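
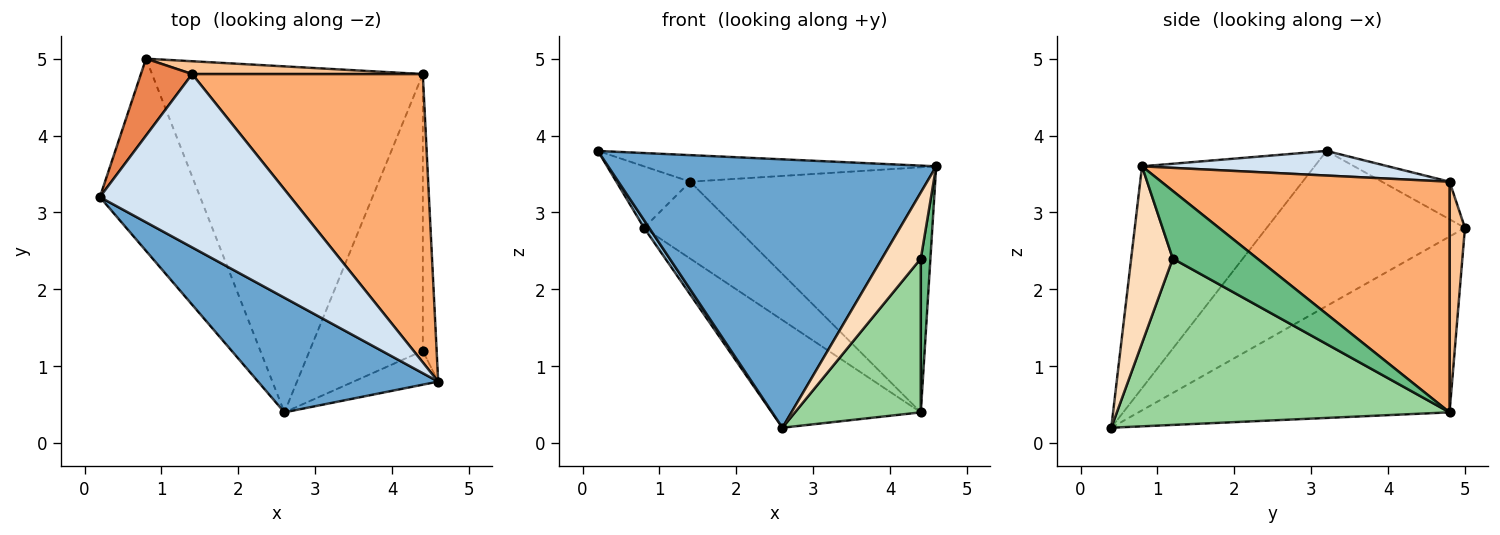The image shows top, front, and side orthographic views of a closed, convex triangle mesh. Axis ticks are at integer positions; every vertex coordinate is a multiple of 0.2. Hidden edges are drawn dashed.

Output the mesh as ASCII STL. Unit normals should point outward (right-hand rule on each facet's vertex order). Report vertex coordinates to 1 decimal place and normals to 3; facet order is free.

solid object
 facet normal -0.435 -0.828 0.354
  outer loop
   vertex 2.6 0.4 0.2
   vertex 4.6 0.8 3.6
   vertex 0.2 3.2 3.8
  endloop
 endfacet
 facet normal -0.840 -0.022 -0.543
  outer loop
   vertex 2.6 0.4 0.2
   vertex 0.2 3.2 3.8
   vertex 0.8 5.0 2.8
  endloop
 endfacet
 facet normal -0.527 0.252 -0.812
  outer loop
   vertex 4.4 4.8 0.4
   vertex 2.6 0.4 0.2
   vertex 0.8 5.0 2.8
  endloop
 endfacet
 facet normal 0.127 0.150 0.981
  outer loop
   vertex 1.4 4.8 3.4
   vertex 0.2 3.2 3.8
   vertex 4.6 0.8 3.6
  endloop
 endfacet
 facet normal -0.497 0.542 0.678
  outer loop
   vertex 1.4 4.8 3.4
   vertex 0.8 5.0 2.8
   vertex 0.2 3.2 3.8
  endloop
 endfacet
 facet normal 0.606 0.515 0.606
  outer loop
   vertex 1.4 4.8 3.4
   vertex 4.6 0.8 3.6
   vertex 4.4 4.8 0.4
  endloop
 endfacet
 facet normal 0.162 0.973 0.162
  outer loop
   vertex 1.4 4.8 3.4
   vertex 4.4 4.8 0.4
   vertex 0.8 5.0 2.8
  endloop
 endfacet
 facet normal 0.690 -0.645 -0.330
  outer loop
   vertex 4.4 1.2 2.4
   vertex 4.6 0.8 3.6
   vertex 2.6 0.4 0.2
  endloop
 endfacet
 facet normal 0.974 -0.111 -0.199
  outer loop
   vertex 4.4 1.2 2.4
   vertex 4.4 4.8 0.4
   vertex 4.6 0.8 3.6
  endloop
 endfacet
 facet normal 0.789 -0.298 -0.537
  outer loop
   vertex 4.4 1.2 2.4
   vertex 2.6 0.4 0.2
   vertex 4.4 4.8 0.4
  endloop
 endfacet
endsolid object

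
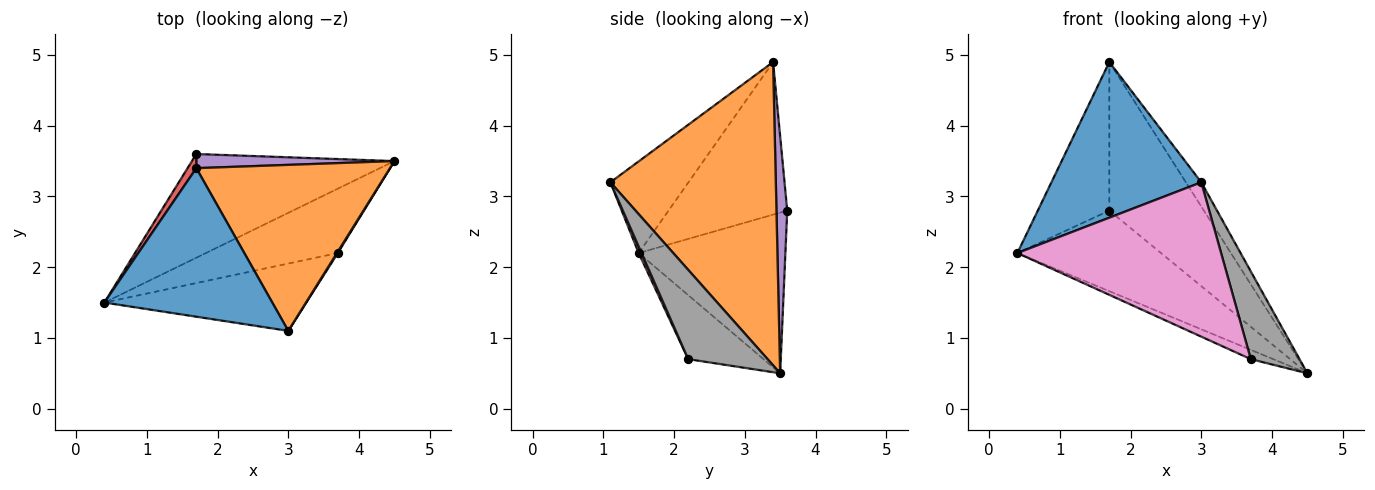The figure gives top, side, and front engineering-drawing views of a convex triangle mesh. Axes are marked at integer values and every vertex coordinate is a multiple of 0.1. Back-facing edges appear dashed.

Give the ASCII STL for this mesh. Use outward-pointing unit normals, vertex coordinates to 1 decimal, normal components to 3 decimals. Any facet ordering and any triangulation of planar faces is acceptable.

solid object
 facet normal -0.353 -0.677 0.646
  outer loop
   vertex 1.7 3.4 4.9
   vertex 0.4 1.5 2.2
   vertex 3.0 1.1 3.2
  endloop
 endfacet
 facet normal 0.840 0.078 0.536
  outer loop
   vertex 1.7 3.4 4.9
   vertex 3.0 1.1 3.2
   vertex 4.5 3.5 0.5
  endloop
 endfacet
 facet normal -0.531 0.520 -0.669
  outer loop
   vertex 1.7 3.6 2.8
   vertex 4.5 3.5 0.5
   vertex 0.4 1.5 2.2
  endloop
 endfacet
 facet normal -0.855 0.516 0.049
  outer loop
   vertex 1.7 3.6 2.8
   vertex 0.4 1.5 2.2
   vertex 1.7 3.4 4.9
  endloop
 endfacet
 facet normal 0.113 0.989 0.094
  outer loop
   vertex 1.7 3.6 2.8
   vertex 1.7 3.4 4.9
   vertex 4.5 3.5 0.5
  endloop
 endfacet
 facet normal -0.433 0.129 -0.892
  outer loop
   vertex 3.7 2.2 0.7
   vertex 0.4 1.5 2.2
   vertex 4.5 3.5 0.5
  endloop
 endfacet
 facet normal 0.013 -0.917 -0.400
  outer loop
   vertex 3.7 2.2 0.7
   vertex 3.0 1.1 3.2
   vertex 0.4 1.5 2.2
  endloop
 endfacet
 facet normal 0.852 -0.523 0.008
  outer loop
   vertex 3.7 2.2 0.7
   vertex 4.5 3.5 0.5
   vertex 3.0 1.1 3.2
  endloop
 endfacet
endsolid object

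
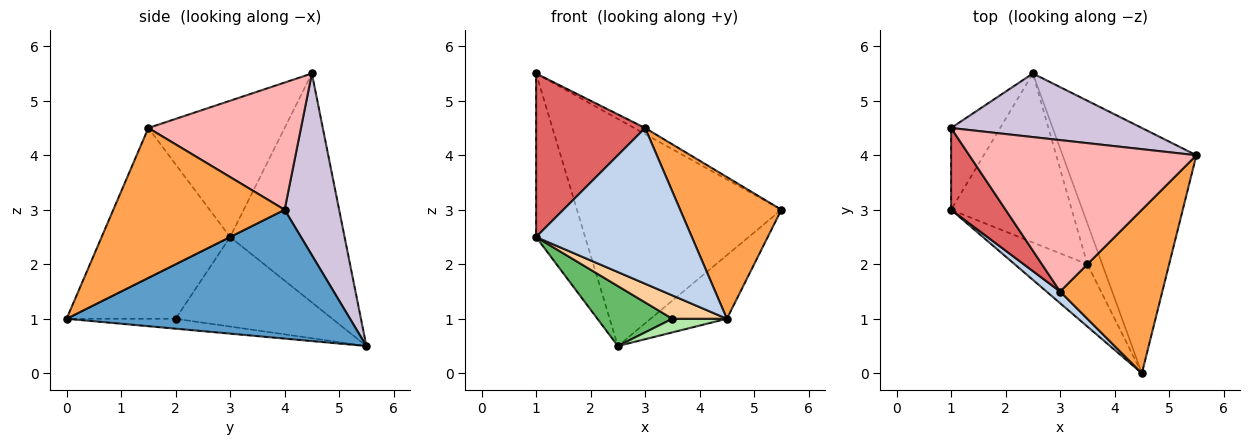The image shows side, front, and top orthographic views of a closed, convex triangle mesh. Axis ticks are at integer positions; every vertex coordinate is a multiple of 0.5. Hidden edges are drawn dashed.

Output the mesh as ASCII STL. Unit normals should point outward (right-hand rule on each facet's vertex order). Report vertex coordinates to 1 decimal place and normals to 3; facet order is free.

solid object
 facet normal 0.682 0.184 -0.708
  outer loop
   vertex 2.5 5.5 0.5
   vertex 5.5 4.0 3.0
   vertex 4.5 0.0 1.0
  endloop
 endfacet
 facet normal -0.635 -0.770 0.058
  outer loop
   vertex 3.0 1.5 4.5
   vertex 1.0 3.0 2.5
   vertex 4.5 0.0 1.0
  endloop
 endfacet
 facet normal 0.742 -0.439 0.506
  outer loop
   vertex 3.0 1.5 4.5
   vertex 4.5 0.0 1.0
   vertex 5.5 4.0 3.0
  endloop
 endfacet
 facet normal -0.575 -0.287 -0.766
  outer loop
   vertex 3.5 2.0 1.0
   vertex 4.5 0.0 1.0
   vertex 1.0 3.0 2.5
  endloop
 endfacet
 facet normal -0.573 -0.274 -0.772
  outer loop
   vertex 3.5 2.0 1.0
   vertex 1.0 3.0 2.5
   vertex 2.5 5.5 0.5
  endloop
 endfacet
 facet normal -0.535 -0.267 -0.802
  outer loop
   vertex 3.5 2.0 1.0
   vertex 2.5 5.5 0.5
   vertex 4.5 0.0 1.0
  endloop
 endfacet
 facet normal -0.745 -0.596 0.298
  outer loop
   vertex 1.0 4.5 5.5
   vertex 1.0 3.0 2.5
   vertex 3.0 1.5 4.5
  endloop
 endfacet
 facet normal 0.488 0.035 0.872
  outer loop
   vertex 1.0 4.5 5.5
   vertex 3.0 1.5 4.5
   vertex 5.5 4.0 3.0
  endloop
 endfacet
 facet normal -0.902 0.386 -0.193
  outer loop
   vertex 1.0 4.5 5.5
   vertex 2.5 5.5 0.5
   vertex 1.0 3.0 2.5
  endloop
 endfacet
 facet normal 0.249 0.933 0.261
  outer loop
   vertex 1.0 4.5 5.5
   vertex 5.5 4.0 3.0
   vertex 2.5 5.5 0.5
  endloop
 endfacet
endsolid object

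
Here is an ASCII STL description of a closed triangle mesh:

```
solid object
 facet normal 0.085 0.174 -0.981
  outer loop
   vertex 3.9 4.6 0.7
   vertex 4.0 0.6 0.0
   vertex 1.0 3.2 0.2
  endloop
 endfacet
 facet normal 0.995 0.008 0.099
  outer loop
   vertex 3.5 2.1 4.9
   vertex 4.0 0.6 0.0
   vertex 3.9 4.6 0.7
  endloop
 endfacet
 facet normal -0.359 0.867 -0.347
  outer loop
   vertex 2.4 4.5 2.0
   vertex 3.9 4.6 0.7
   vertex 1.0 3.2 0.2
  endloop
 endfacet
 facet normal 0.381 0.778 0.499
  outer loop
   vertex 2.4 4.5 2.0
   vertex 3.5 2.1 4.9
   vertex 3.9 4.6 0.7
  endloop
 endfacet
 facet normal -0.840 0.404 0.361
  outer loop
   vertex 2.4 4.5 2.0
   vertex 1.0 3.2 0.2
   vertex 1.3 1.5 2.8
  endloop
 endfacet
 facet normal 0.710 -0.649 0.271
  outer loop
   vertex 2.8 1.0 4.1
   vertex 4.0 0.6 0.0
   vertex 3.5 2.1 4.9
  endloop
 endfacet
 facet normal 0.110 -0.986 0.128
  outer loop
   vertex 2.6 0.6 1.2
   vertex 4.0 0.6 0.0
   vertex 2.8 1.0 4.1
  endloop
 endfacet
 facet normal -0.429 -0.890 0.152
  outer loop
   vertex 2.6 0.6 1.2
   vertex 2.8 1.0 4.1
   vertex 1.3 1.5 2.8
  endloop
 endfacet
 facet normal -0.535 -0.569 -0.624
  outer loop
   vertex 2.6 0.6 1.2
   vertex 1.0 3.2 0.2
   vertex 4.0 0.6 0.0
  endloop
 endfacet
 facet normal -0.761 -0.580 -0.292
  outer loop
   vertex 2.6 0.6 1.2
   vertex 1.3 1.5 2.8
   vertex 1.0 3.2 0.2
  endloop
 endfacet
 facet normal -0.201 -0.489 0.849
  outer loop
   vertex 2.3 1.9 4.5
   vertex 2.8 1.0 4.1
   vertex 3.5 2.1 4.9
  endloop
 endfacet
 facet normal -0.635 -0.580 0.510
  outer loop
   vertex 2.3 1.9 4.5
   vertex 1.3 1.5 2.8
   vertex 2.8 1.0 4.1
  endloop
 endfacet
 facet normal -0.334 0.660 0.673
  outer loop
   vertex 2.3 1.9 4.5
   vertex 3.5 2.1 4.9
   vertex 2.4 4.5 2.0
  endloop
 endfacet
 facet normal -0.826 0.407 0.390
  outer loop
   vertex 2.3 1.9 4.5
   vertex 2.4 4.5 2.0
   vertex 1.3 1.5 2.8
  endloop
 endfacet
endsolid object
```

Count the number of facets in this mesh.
14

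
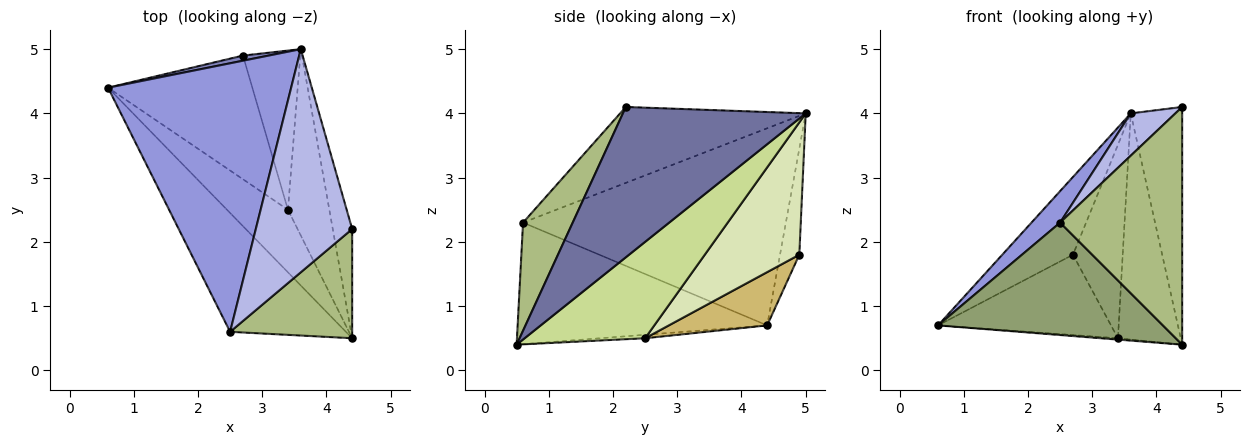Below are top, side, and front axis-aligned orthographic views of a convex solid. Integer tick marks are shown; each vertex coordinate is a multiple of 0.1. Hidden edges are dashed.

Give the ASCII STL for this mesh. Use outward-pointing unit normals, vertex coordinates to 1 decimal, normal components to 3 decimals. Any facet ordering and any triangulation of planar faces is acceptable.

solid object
 facet normal 0.955 0.269 -0.123
  outer loop
   vertex 4.4 0.5 0.4
   vertex 3.6 5.0 4.0
   vertex 4.4 2.2 4.1
  endloop
 endfacet
 facet normal -0.263 0.963 0.064
  outer loop
   vertex 2.7 4.9 1.8
   vertex 0.6 4.4 0.7
   vertex 3.6 5.0 4.0
  endloop
 endfacet
 facet normal -0.730 -0.080 0.678
  outer loop
   vertex 2.5 0.6 2.3
   vertex 3.6 5.0 4.0
   vertex 0.6 4.4 0.7
  endloop
 endfacet
 facet normal -0.612 -0.147 0.777
  outer loop
   vertex 2.5 0.6 2.3
   vertex 4.4 2.2 4.1
   vertex 3.6 5.0 4.0
  endloop
 endfacet
 facet normal -0.606 -0.546 -0.578
  outer loop
   vertex 2.5 0.6 2.3
   vertex 0.6 4.4 0.7
   vertex 4.4 0.5 0.4
  endloop
 endfacet
 facet normal 0.347 -0.852 0.392
  outer loop
   vertex 2.5 0.6 2.3
   vertex 4.4 0.5 0.4
   vertex 4.4 2.2 4.1
  endloop
 endfacet
 facet normal 0.829 0.432 -0.356
  outer loop
   vertex 3.4 2.5 0.5
   vertex 3.6 5.0 4.0
   vertex 4.4 0.5 0.4
  endloop
 endfacet
 facet normal 0.826 0.435 -0.358
  outer loop
   vertex 3.4 2.5 0.5
   vertex 2.7 4.9 1.8
   vertex 3.6 5.0 4.0
  endloop
 endfacet
 facet normal -0.057 0.022 -0.998
  outer loop
   vertex 3.4 2.5 0.5
   vertex 4.4 0.5 0.4
   vertex 0.6 4.4 0.7
  endloop
 endfacet
 facet normal 0.296 0.520 -0.801
  outer loop
   vertex 3.4 2.5 0.5
   vertex 0.6 4.4 0.7
   vertex 2.7 4.9 1.8
  endloop
 endfacet
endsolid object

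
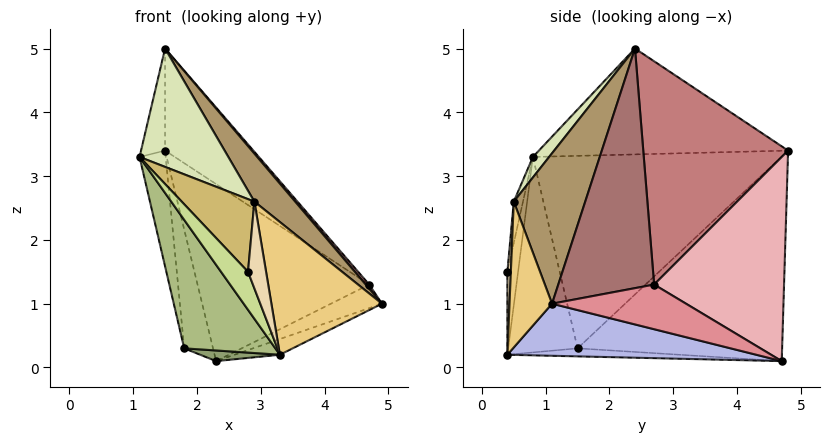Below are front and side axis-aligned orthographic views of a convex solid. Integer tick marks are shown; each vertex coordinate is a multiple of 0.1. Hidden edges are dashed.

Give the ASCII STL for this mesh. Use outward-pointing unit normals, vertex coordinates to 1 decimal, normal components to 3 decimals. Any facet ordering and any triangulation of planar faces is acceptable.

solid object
 facet normal -0.974 0.102 -0.203
  outer loop
   vertex 1.8 1.5 0.3
   vertex 1.1 0.8 3.3
   vertex 1.5 4.8 3.4
  endloop
 endfacet
 facet normal -0.962 0.135 -0.237
  outer loop
   vertex 1.8 1.5 0.3
   vertex 1.5 4.8 3.4
   vertex 2.3 4.7 0.1
  endloop
 endfacet
 facet normal -0.985 0.095 0.142
  outer loop
   vertex 1.5 2.4 5.0
   vertex 1.5 4.8 3.4
   vertex 1.1 0.8 3.3
  endloop
 endfacet
 facet normal 0.419 0.076 -0.905
  outer loop
   vertex 3.3 0.4 0.2
   vertex 2.3 4.7 0.1
   vertex 4.9 1.1 1.0
  endloop
 endfacet
 facet normal -0.100 -0.046 -0.994
  outer loop
   vertex 3.3 0.4 0.2
   vertex 1.8 1.5 0.3
   vertex 2.3 4.7 0.1
  endloop
 endfacet
 facet normal -0.575 -0.756 -0.311
  outer loop
   vertex 3.3 0.4 0.2
   vertex 1.1 0.8 3.3
   vertex 1.8 1.5 0.3
  endloop
 endfacet
 facet normal -0.365 -0.920 -0.140
  outer loop
   vertex 3.3 0.4 0.2
   vertex 2.8 0.4 1.5
   vertex 1.1 0.8 3.3
  endloop
 endfacet
 facet normal 0.135 -0.737 0.662
  outer loop
   vertex 2.9 0.5 2.6
   vertex 1.5 2.4 5.0
   vertex 1.1 0.8 3.3
  endloop
 endfacet
 facet normal 0.646 -0.369 0.669
  outer loop
   vertex 2.9 0.5 2.6
   vertex 4.9 1.1 1.0
   vertex 1.5 2.4 5.0
  endloop
 endfacet
 facet normal -0.125 -0.987 0.101
  outer loop
   vertex 2.9 0.5 2.6
   vertex 1.1 0.8 3.3
   vertex 2.8 0.4 1.5
  endloop
 endfacet
 facet normal 0.357 -0.929 0.098
  outer loop
   vertex 2.9 0.5 2.6
   vertex 3.3 0.4 0.2
   vertex 4.9 1.1 1.0
  endloop
 endfacet
 facet normal 0.187 -0.980 0.072
  outer loop
   vertex 2.9 0.5 2.6
   vertex 2.8 0.4 1.5
   vertex 3.3 0.4 0.2
  endloop
 endfacet
 facet normal 0.757 -0.028 0.653
  outer loop
   vertex 4.7 2.7 1.3
   vertex 1.5 2.4 5.0
   vertex 4.9 1.1 1.0
  endloop
 endfacet
 facet normal 0.673 0.410 0.615
  outer loop
   vertex 4.7 2.7 1.3
   vertex 1.5 4.8 3.4
   vertex 1.5 2.4 5.0
  endloop
 endfacet
 facet normal 0.577 0.220 -0.787
  outer loop
   vertex 4.7 2.7 1.3
   vertex 4.9 1.1 1.0
   vertex 2.3 4.7 0.1
  endloop
 endfacet
 facet normal 0.599 0.792 0.121
  outer loop
   vertex 4.7 2.7 1.3
   vertex 2.3 4.7 0.1
   vertex 1.5 4.8 3.4
  endloop
 endfacet
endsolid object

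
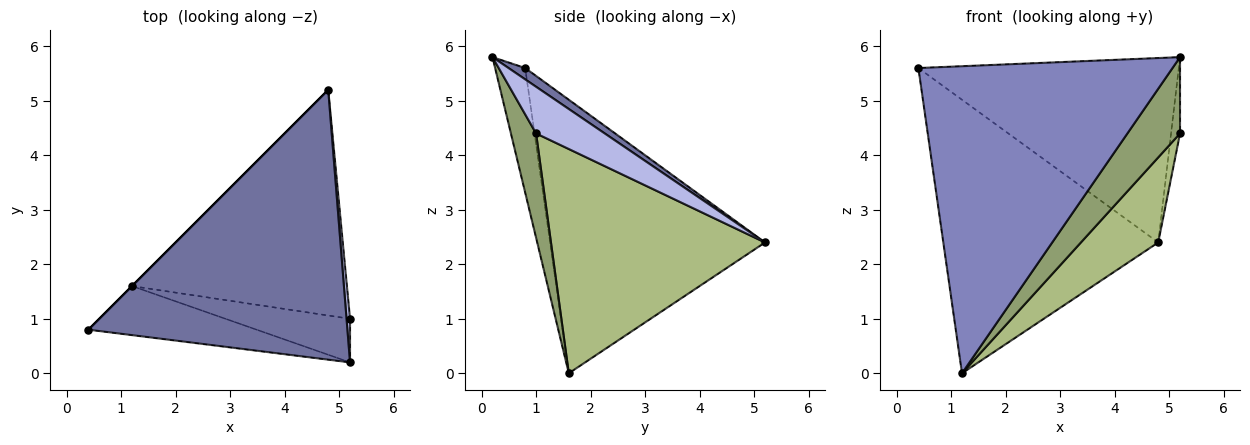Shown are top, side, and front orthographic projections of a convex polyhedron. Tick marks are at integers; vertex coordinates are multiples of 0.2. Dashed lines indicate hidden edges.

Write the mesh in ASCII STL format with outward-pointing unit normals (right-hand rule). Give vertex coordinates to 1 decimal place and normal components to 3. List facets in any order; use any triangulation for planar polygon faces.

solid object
 facet normal 0.036 0.564 0.825
  outer loop
   vertex 4.8 5.2 2.4
   vertex 0.4 0.8 5.6
   vertex 5.2 0.2 5.8
  endloop
 endfacet
 facet normal -0.116 -0.981 -0.157
  outer loop
   vertex 1.2 1.6 0.0
   vertex 5.2 0.2 5.8
   vertex 0.4 0.8 5.6
  endloop
 endfacet
 facet normal -0.707 0.707 0.000
  outer loop
   vertex 1.2 1.6 0.0
   vertex 0.4 0.8 5.6
   vertex 4.8 5.2 2.4
  endloop
 endfacet
 facet normal 0.989 0.129 0.074
  outer loop
   vertex 5.2 1.0 4.4
   vertex 4.8 5.2 2.4
   vertex 5.2 0.2 5.8
  endloop
 endfacet
 facet normal 0.384 -0.802 -0.458
  outer loop
   vertex 5.2 1.0 4.4
   vertex 5.2 0.2 5.8
   vertex 1.2 1.6 0.0
  endloop
 endfacet
 facet normal 0.699 -0.252 -0.670
  outer loop
   vertex 5.2 1.0 4.4
   vertex 1.2 1.6 0.0
   vertex 4.8 5.2 2.4
  endloop
 endfacet
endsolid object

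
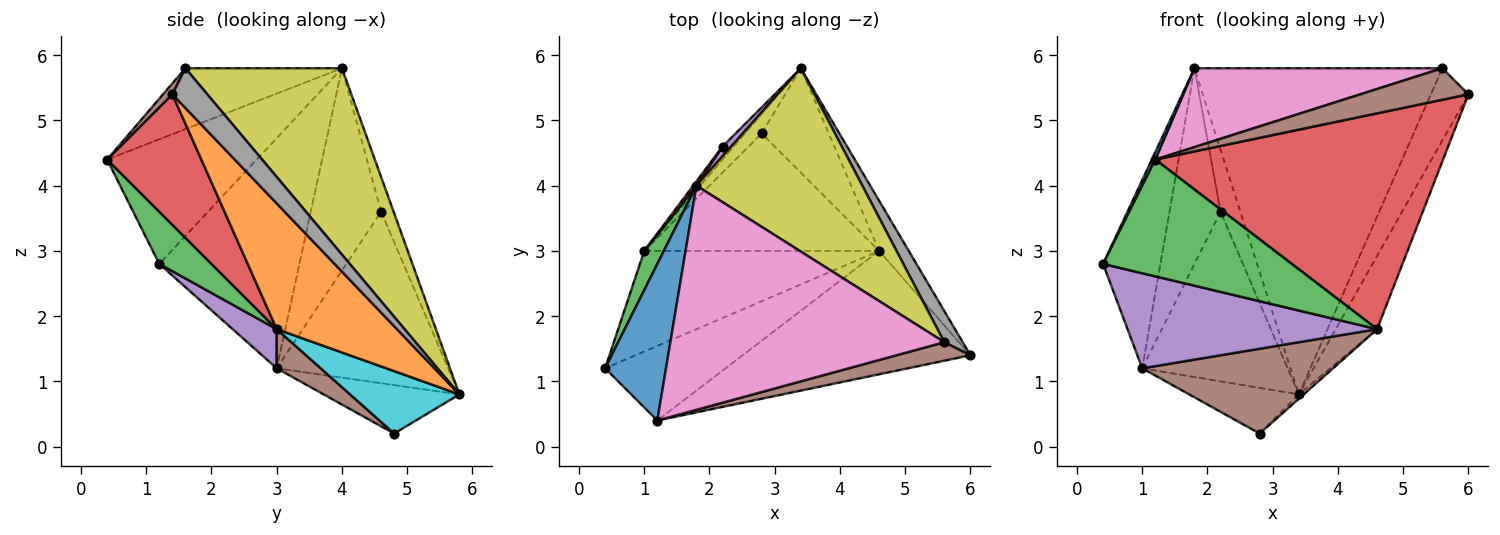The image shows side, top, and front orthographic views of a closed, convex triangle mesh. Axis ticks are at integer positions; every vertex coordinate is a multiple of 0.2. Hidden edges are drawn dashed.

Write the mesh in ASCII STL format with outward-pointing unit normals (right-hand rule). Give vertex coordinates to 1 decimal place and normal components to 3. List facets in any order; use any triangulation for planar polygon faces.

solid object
 facet normal -0.898 -0.021 0.439
  outer loop
   vertex 1.2 0.4 4.4
   vertex 1.8 4.0 5.8
   vertex 0.4 1.2 2.8
  endloop
 endfacet
 facet normal 0.923 0.318 -0.218
  outer loop
   vertex 4.6 3.0 1.8
   vertex 3.4 5.8 0.8
   vertex 6.0 1.4 5.4
  endloop
 endfacet
 facet normal 0.227 -0.821 -0.524
  outer loop
   vertex 4.6 3.0 1.8
   vertex 1.2 0.4 4.4
   vertex 0.4 1.2 2.8
  endloop
 endfacet
 facet normal 0.273 -0.835 -0.477
  outer loop
   vertex 4.6 3.0 1.8
   vertex 6.0 1.4 5.4
   vertex 1.2 0.4 4.4
  endloop
 endfacet
 facet normal -0.529 0.838 0.132
  outer loop
   vertex 2.2 4.6 3.6
   vertex 1.8 4.0 5.8
   vertex 3.4 5.8 0.8
  endloop
 endfacet
 facet normal 0.074 -0.860 0.504
  outer loop
   vertex 5.6 1.6 5.8
   vertex 1.2 0.4 4.4
   vertex 6.0 1.4 5.4
  endloop
 endfacet
 facet normal -0.205 -0.325 0.923
  outer loop
   vertex 5.6 1.6 5.8
   vertex 1.8 4.0 5.8
   vertex 1.2 0.4 4.4
  endloop
 endfacet
 facet normal 0.650 0.698 0.301
  outer loop
   vertex 5.6 1.6 5.8
   vertex 6.0 1.4 5.4
   vertex 3.4 5.8 0.8
  endloop
 endfacet
 facet normal 0.482 0.764 0.429
  outer loop
   vertex 5.6 1.6 5.8
   vertex 3.4 5.8 0.8
   vertex 1.8 4.0 5.8
  endloop
 endfacet
 facet normal 0.681 0.030 -0.732
  outer loop
   vertex 2.8 4.8 0.2
   vertex 3.4 5.8 0.8
   vertex 4.6 3.0 1.8
  endloop
 endfacet
 facet normal -0.762 0.646 -0.050
  outer loop
   vertex 1.0 3.0 1.2
   vertex 2.2 4.6 3.6
   vertex 3.4 5.8 0.8
  endloop
 endfacet
 facet normal -0.751 0.607 -0.260
  outer loop
   vertex 1.0 3.0 1.2
   vertex 3.4 5.8 0.8
   vertex 2.8 4.8 0.2
  endloop
 endfacet
 facet normal -0.923 0.377 0.078
  outer loop
   vertex 1.0 3.0 1.2
   vertex 0.4 1.2 2.8
   vertex 1.8 4.0 5.8
  endloop
 endfacet
 facet normal -0.809 0.587 0.013
  outer loop
   vertex 1.0 3.0 1.2
   vertex 1.8 4.0 5.8
   vertex 2.2 4.6 3.6
  endloop
 endfacet
 facet normal 0.120 -0.682 -0.722
  outer loop
   vertex 1.0 3.0 1.2
   vertex 4.6 3.0 1.8
   vertex 0.4 1.2 2.8
  endloop
 endfacet
 facet normal 0.134 -0.580 -0.803
  outer loop
   vertex 1.0 3.0 1.2
   vertex 2.8 4.8 0.2
   vertex 4.6 3.0 1.8
  endloop
 endfacet
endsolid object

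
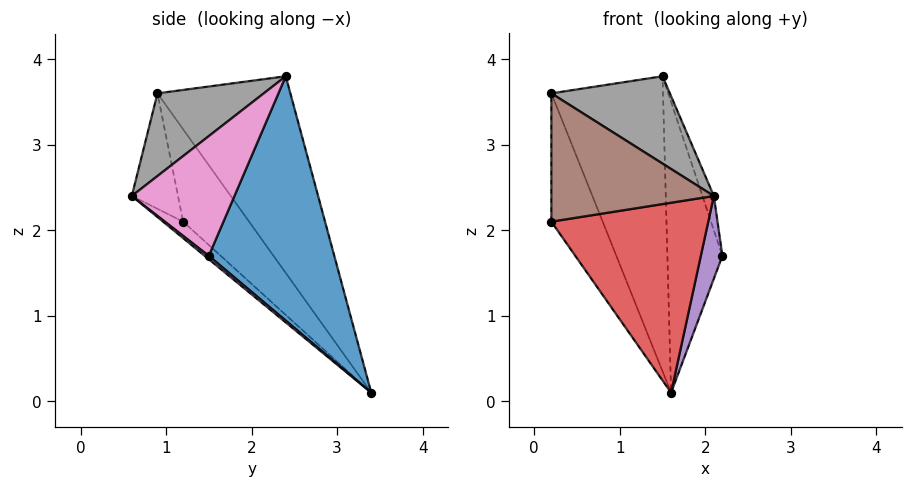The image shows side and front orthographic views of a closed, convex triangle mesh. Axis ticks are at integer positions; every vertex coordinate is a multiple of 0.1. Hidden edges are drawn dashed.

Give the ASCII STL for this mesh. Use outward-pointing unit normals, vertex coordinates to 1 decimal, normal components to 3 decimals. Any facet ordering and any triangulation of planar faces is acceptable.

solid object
 facet normal 0.908 0.398 0.132
  outer loop
   vertex 1.5 2.4 3.8
   vertex 2.2 1.5 1.7
   vertex 1.6 3.4 0.1
  endloop
 endfacet
 facet normal -0.783 0.609 0.122
  outer loop
   vertex 0.2 0.9 3.6
   vertex 1.6 3.4 0.1
   vertex 0.2 1.2 2.1
  endloop
 endfacet
 facet normal -0.757 0.636 0.151
  outer loop
   vertex 0.2 0.9 3.6
   vertex 1.5 2.4 3.8
   vertex 1.6 3.4 0.1
  endloop
 endfacet
 facet normal -0.082 -0.641 -0.763
  outer loop
   vertex 2.1 0.6 2.4
   vertex 0.2 1.2 2.1
   vertex 1.6 3.4 0.1
  endloop
 endfacet
 facet normal 0.117 -0.618 -0.778
  outer loop
   vertex 2.1 0.6 2.4
   vertex 1.6 3.4 0.1
   vertex 2.2 1.5 1.7
  endloop
 endfacet
 facet normal -0.268 -0.945 -0.189
  outer loop
   vertex 2.1 0.6 2.4
   vertex 0.2 0.9 3.6
   vertex 0.2 1.2 2.1
  endloop
 endfacet
 facet normal 0.956 0.106 0.273
  outer loop
   vertex 2.1 0.6 2.4
   vertex 2.2 1.5 1.7
   vertex 1.5 2.4 3.8
  endloop
 endfacet
 facet normal 0.418 -0.467 0.779
  outer loop
   vertex 2.1 0.6 2.4
   vertex 1.5 2.4 3.8
   vertex 0.2 0.9 3.6
  endloop
 endfacet
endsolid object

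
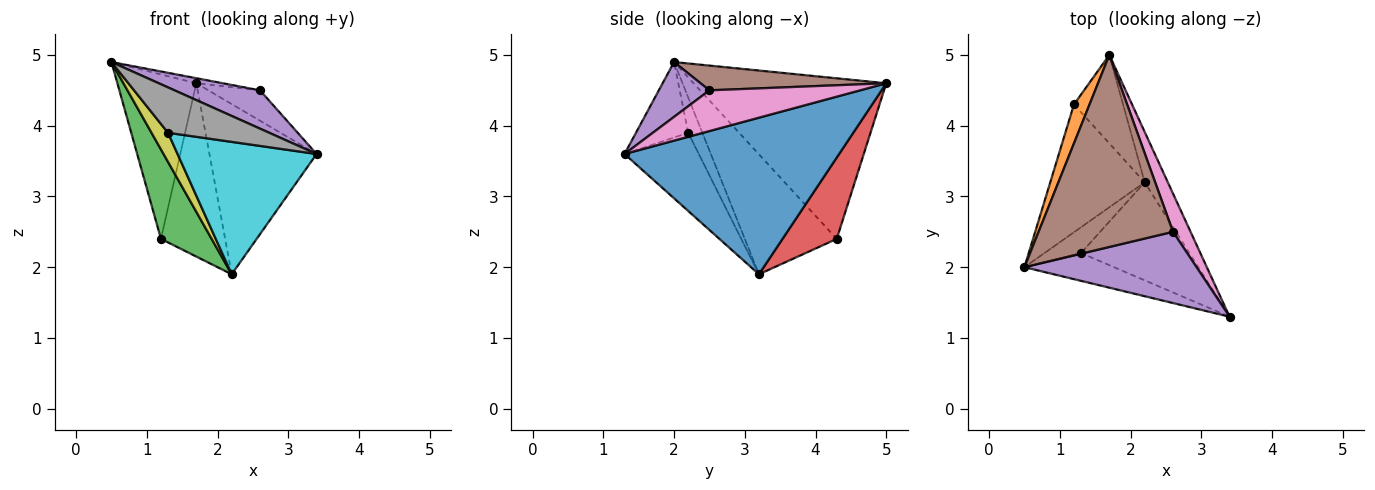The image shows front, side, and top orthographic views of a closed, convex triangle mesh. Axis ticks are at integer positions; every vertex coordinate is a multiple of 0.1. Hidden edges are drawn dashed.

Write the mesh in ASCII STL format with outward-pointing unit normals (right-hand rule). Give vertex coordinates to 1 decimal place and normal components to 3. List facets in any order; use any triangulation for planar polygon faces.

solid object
 facet normal 0.887 0.443 -0.131
  outer loop
   vertex 2.2 3.2 1.9
   vertex 1.7 5.0 4.6
   vertex 3.4 1.3 3.6
  endloop
 endfacet
 facet normal -0.922 0.378 0.089
  outer loop
   vertex 1.2 4.3 2.4
   vertex 0.5 2.0 4.9
   vertex 1.7 5.0 4.6
  endloop
 endfacet
 facet normal -0.721 -0.397 -0.568
  outer loop
   vertex 1.2 4.3 2.4
   vertex 2.2 3.2 1.9
   vertex 0.5 2.0 4.9
  endloop
 endfacet
 facet normal 0.601 0.712 -0.363
  outer loop
   vertex 1.2 4.3 2.4
   vertex 1.7 5.0 4.6
   vertex 2.2 3.2 1.9
  endloop
 endfacet
 facet normal 0.270 -0.456 0.848
  outer loop
   vertex 2.6 2.5 4.5
   vertex 0.5 2.0 4.9
   vertex 3.4 1.3 3.6
  endloop
 endfacet
 facet normal 0.181 0.026 0.983
  outer loop
   vertex 2.6 2.5 4.5
   vertex 1.7 5.0 4.6
   vertex 0.5 2.0 4.9
  endloop
 endfacet
 facet normal 0.876 0.300 0.378
  outer loop
   vertex 2.6 2.5 4.5
   vertex 3.4 1.3 3.6
   vertex 1.7 5.0 4.6
  endloop
 endfacet
 facet normal -0.403 -0.780 -0.478
  outer loop
   vertex 1.3 2.2 3.9
   vertex 3.4 1.3 3.6
   vertex 0.5 2.0 4.9
  endloop
 endfacet
 facet normal -0.540 -0.630 -0.558
  outer loop
   vertex 1.3 2.2 3.9
   vertex 0.5 2.0 4.9
   vertex 2.2 3.2 1.9
  endloop
 endfacet
 facet normal -0.395 -0.738 -0.547
  outer loop
   vertex 1.3 2.2 3.9
   vertex 2.2 3.2 1.9
   vertex 3.4 1.3 3.6
  endloop
 endfacet
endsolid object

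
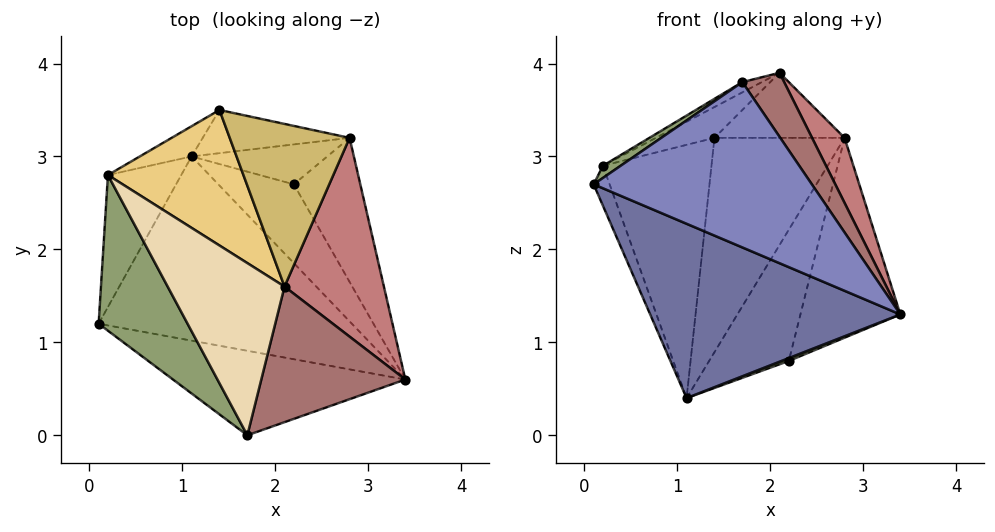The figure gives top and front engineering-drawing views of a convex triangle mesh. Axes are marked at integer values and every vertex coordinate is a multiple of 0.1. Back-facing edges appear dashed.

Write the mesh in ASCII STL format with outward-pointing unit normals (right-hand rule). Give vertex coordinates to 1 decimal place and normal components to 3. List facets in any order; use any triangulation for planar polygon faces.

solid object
 facet normal -0.397 -0.631 -0.666
  outer loop
   vertex 1.1 3.0 0.4
   vertex 3.4 0.6 1.3
   vertex 0.1 1.2 2.7
  endloop
 endfacet
 facet normal -0.335 -0.839 -0.429
  outer loop
   vertex 1.7 0.0 3.8
   vertex 0.1 1.2 2.7
   vertex 3.4 0.6 1.3
  endloop
 endfacet
 facet normal -0.939 0.100 -0.330
  outer loop
   vertex 0.2 2.8 2.9
   vertex 1.1 3.0 0.4
   vertex 0.1 1.2 2.7
  endloop
 endfacet
 facet normal -0.482 0.870 -0.104
  outer loop
   vertex 0.2 2.8 2.9
   vertex 1.4 3.5 3.2
   vertex 1.1 3.0 0.4
  endloop
 endfacet
 facet normal -0.597 -0.063 0.800
  outer loop
   vertex 0.2 2.8 2.9
   vertex 0.1 1.2 2.7
   vertex 1.7 0.0 3.8
  endloop
 endfacet
 facet normal 0.333 -0.034 -0.942
  outer loop
   vertex 2.2 2.7 0.8
   vertex 3.4 0.6 1.3
   vertex 1.1 3.0 0.4
  endloop
 endfacet
 facet normal 0.857 0.418 -0.301
  outer loop
   vertex 2.8 3.2 3.2
   vertex 3.4 0.6 1.3
   vertex 2.2 2.7 0.8
  endloop
 endfacet
 facet normal 0.206 0.959 -0.193
  outer loop
   vertex 2.8 3.2 3.2
   vertex 1.1 3.0 0.4
   vertex 1.4 3.5 3.2
  endloop
 endfacet
 facet normal 0.344 0.898 -0.273
  outer loop
   vertex 2.8 3.2 3.2
   vertex 2.2 2.7 0.8
   vertex 1.1 3.0 0.4
  endloop
 endfacet
 facet normal 0.079 0.370 0.926
  outer loop
   vertex 2.1 1.6 3.9
   vertex 2.8 3.2 3.2
   vertex 1.4 3.5 3.2
  endloop
 endfacet
 facet normal -0.350 0.208 0.914
  outer loop
   vertex 2.1 1.6 3.9
   vertex 1.4 3.5 3.2
   vertex 0.2 2.8 2.9
  endloop
 endfacet
 facet normal -0.438 0.054 0.897
  outer loop
   vertex 2.1 1.6 3.9
   vertex 0.2 2.8 2.9
   vertex 1.7 0.0 3.8
  endloop
 endfacet
 facet normal 0.829 -0.239 0.506
  outer loop
   vertex 2.1 1.6 3.9
   vertex 1.7 0.0 3.8
   vertex 3.4 0.6 1.3
  endloop
 endfacet
 facet normal 0.857 -0.160 0.490
  outer loop
   vertex 2.1 1.6 3.9
   vertex 3.4 0.6 1.3
   vertex 2.8 3.2 3.2
  endloop
 endfacet
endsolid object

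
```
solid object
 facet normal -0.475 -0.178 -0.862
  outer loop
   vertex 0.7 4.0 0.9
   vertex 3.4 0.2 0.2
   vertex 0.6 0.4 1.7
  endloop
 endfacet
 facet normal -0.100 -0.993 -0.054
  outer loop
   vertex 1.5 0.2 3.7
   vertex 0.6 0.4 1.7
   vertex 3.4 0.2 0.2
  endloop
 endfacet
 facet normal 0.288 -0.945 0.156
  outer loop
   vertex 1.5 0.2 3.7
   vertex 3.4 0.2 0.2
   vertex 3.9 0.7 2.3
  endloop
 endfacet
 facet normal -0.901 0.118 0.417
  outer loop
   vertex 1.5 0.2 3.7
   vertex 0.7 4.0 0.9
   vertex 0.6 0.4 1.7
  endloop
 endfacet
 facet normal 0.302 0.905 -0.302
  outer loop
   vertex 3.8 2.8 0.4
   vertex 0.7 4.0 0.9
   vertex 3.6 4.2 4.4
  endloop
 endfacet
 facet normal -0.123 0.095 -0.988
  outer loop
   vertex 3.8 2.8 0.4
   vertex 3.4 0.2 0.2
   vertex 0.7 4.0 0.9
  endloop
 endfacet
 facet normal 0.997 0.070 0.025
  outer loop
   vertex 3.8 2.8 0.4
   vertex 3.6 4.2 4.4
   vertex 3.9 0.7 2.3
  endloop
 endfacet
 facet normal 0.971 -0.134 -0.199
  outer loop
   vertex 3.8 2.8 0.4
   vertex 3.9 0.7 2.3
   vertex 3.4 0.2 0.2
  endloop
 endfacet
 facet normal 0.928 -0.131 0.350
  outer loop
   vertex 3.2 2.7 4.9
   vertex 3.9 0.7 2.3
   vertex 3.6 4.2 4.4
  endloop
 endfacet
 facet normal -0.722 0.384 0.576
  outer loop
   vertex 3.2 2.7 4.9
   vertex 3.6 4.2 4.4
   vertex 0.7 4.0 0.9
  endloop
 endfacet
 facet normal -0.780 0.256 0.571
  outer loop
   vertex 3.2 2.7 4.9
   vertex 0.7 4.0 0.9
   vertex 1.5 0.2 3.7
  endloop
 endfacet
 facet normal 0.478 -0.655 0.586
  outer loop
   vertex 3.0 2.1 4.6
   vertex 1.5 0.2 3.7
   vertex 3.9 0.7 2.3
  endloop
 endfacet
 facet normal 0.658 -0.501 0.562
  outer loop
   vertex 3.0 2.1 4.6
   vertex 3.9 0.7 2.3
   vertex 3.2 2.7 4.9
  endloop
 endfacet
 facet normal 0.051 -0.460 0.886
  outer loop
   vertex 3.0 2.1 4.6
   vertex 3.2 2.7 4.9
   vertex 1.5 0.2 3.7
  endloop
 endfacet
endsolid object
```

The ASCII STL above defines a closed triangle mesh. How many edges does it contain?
21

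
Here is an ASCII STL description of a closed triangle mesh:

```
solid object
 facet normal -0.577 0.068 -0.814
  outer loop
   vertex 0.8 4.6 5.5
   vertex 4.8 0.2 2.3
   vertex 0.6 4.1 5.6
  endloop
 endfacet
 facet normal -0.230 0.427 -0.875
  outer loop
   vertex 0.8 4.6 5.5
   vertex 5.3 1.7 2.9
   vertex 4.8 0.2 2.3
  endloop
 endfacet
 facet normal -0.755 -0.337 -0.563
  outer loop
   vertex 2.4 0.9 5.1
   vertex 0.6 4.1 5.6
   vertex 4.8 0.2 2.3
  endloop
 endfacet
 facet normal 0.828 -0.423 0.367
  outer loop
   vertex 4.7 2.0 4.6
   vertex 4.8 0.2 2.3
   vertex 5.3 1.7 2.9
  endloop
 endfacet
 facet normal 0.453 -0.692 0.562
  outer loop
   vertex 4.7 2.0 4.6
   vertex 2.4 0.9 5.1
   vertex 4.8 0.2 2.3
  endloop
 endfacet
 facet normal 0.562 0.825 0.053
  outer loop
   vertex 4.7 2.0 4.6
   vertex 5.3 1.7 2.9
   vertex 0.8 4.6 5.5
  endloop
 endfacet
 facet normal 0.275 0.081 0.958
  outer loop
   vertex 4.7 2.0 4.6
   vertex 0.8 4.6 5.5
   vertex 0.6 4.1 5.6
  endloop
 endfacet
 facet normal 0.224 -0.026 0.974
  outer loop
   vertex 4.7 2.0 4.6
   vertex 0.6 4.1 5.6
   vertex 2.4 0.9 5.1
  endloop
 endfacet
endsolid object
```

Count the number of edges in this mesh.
12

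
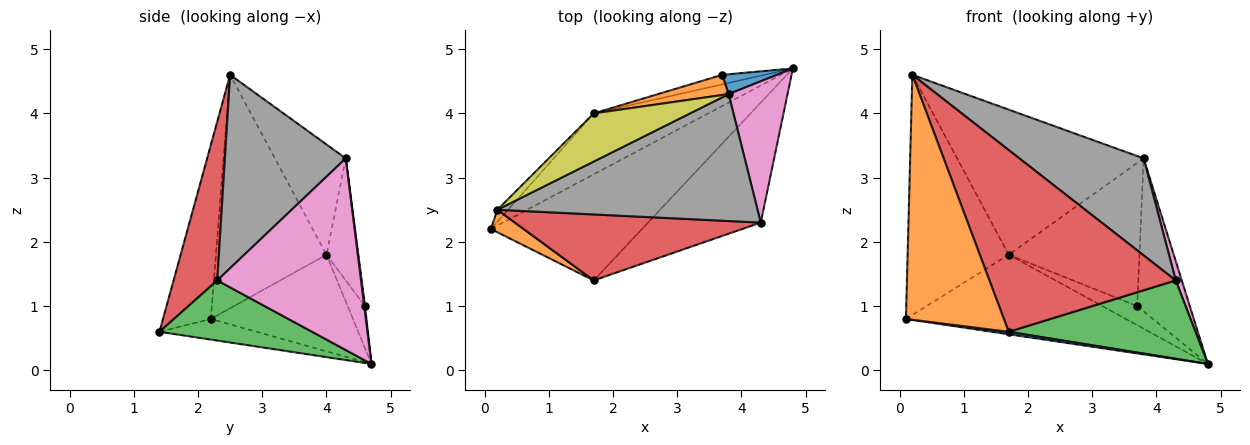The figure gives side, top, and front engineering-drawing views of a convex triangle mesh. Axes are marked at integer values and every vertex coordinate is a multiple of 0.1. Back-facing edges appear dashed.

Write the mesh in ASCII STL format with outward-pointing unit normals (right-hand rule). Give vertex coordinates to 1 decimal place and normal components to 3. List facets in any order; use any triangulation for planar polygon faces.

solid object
 facet normal -0.135 -0.023 -0.991
  outer loop
   vertex 1.7 1.4 0.6
   vertex 0.1 2.2 0.8
   vertex 4.8 4.7 0.1
  endloop
 endfacet
 facet normal -0.437 -0.895 0.082
  outer loop
   vertex 0.2 2.5 4.6
   vertex 0.1 2.2 0.8
   vertex 1.7 1.4 0.6
  endloop
 endfacet
 facet normal 0.408 -0.499 -0.764
  outer loop
   vertex 4.3 2.3 1.4
   vertex 1.7 1.4 0.6
   vertex 4.8 4.7 0.1
  endloop
 endfacet
 facet normal 0.215 -0.918 0.333
  outer loop
   vertex 4.3 2.3 1.4
   vertex 0.2 2.5 4.6
   vertex 1.7 1.4 0.6
  endloop
 endfacet
 facet normal -0.456 0.706 -0.541
  outer loop
   vertex 1.7 4.0 1.8
   vertex 4.8 4.7 0.1
   vertex 0.1 2.2 0.8
  endloop
 endfacet
 facet normal -0.738 0.674 -0.034
  outer loop
   vertex 1.7 4.0 1.8
   vertex 0.1 2.2 0.8
   vertex 0.2 2.5 4.6
  endloop
 endfacet
 facet normal 0.955 -0.040 0.293
  outer loop
   vertex 3.8 4.3 3.3
   vertex 4.3 2.3 1.4
   vertex 4.8 4.7 0.1
  endloop
 endfacet
 facet normal 0.508 -0.523 0.684
  outer loop
   vertex 3.8 4.3 3.3
   vertex 0.2 2.5 4.6
   vertex 4.3 2.3 1.4
  endloop
 endfacet
 facet normal -0.339 0.893 0.296
  outer loop
   vertex 3.8 4.3 3.3
   vertex 1.7 4.0 1.8
   vertex 0.2 2.5 4.6
  endloop
 endfacet
 facet normal -0.408 0.816 -0.408
  outer loop
   vertex 3.7 4.6 1.0
   vertex 4.8 4.7 0.1
   vertex 1.7 4.0 1.8
  endloop
 endfacet
 facet normal 0.015 0.992 0.129
  outer loop
   vertex 3.7 4.6 1.0
   vertex 3.8 4.3 3.3
   vertex 4.8 4.7 0.1
  endloop
 endfacet
 facet normal -0.234 0.963 0.136
  outer loop
   vertex 3.7 4.6 1.0
   vertex 1.7 4.0 1.8
   vertex 3.8 4.3 3.3
  endloop
 endfacet
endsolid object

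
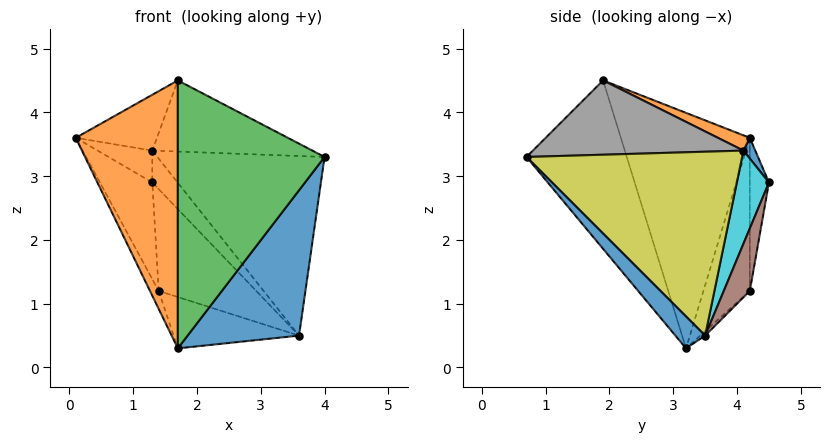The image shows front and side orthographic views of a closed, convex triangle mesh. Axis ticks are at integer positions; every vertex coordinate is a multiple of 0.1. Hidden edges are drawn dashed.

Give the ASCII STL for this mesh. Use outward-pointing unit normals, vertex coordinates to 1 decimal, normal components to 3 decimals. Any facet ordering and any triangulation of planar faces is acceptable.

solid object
 facet normal 0.182 -0.682 -0.708
  outer loop
   vertex 3.6 3.5 0.5
   vertex 4.0 0.7 3.3
   vertex 1.7 3.2 0.3
  endloop
 endfacet
 facet normal -0.770 -0.609 -0.189
  outer loop
   vertex 1.7 1.9 4.5
   vertex 0.1 4.2 3.6
   vertex 1.7 3.2 0.3
  endloop
 endfacet
 facet normal -0.547 -0.800 -0.248
  outer loop
   vertex 1.7 1.9 4.5
   vertex 1.7 3.2 0.3
   vertex 4.0 0.7 3.3
  endloop
 endfacet
 facet normal -0.337 0.923 -0.183
  outer loop
   vertex 1.4 4.2 1.2
   vertex 0.1 4.2 3.6
   vertex 1.3 4.5 2.9
  endloop
 endfacet
 facet normal -0.868 0.163 -0.470
  outer loop
   vertex 1.4 4.2 1.2
   vertex 1.7 3.2 0.3
   vertex 0.1 4.2 3.6
  endloop
 endfacet
 facet normal 0.255 0.955 -0.153
  outer loop
   vertex 1.4 4.2 1.2
   vertex 1.3 4.5 2.9
   vertex 3.6 3.5 0.5
  endloop
 endfacet
 facet normal -0.026 0.664 -0.747
  outer loop
   vertex 1.4 4.2 1.2
   vertex 3.6 3.5 0.5
   vertex 1.7 3.2 0.3
  endloop
 endfacet
 facet normal 0.586 0.445 0.677
  outer loop
   vertex 1.3 4.1 3.4
   vertex 1.7 1.9 4.5
   vertex 4.0 0.7 3.3
  endloop
 endfacet
 facet normal 0.707 0.548 0.447
  outer loop
   vertex 1.3 4.1 3.4
   vertex 4.0 0.7 3.3
   vertex 3.6 3.5 0.5
  endloop
 endfacet
 facet normal 0.704 0.555 0.444
  outer loop
   vertex 1.3 4.1 3.4
   vertex 3.6 3.5 0.5
   vertex 1.3 4.5 2.9
  endloop
 endfacet
 facet normal 0.167 0.770 0.616
  outer loop
   vertex 1.3 4.1 3.4
   vertex 1.3 4.5 2.9
   vertex 0.1 4.2 3.6
  endloop
 endfacet
 facet normal 0.183 0.466 0.866
  outer loop
   vertex 1.3 4.1 3.4
   vertex 0.1 4.2 3.6
   vertex 1.7 1.9 4.5
  endloop
 endfacet
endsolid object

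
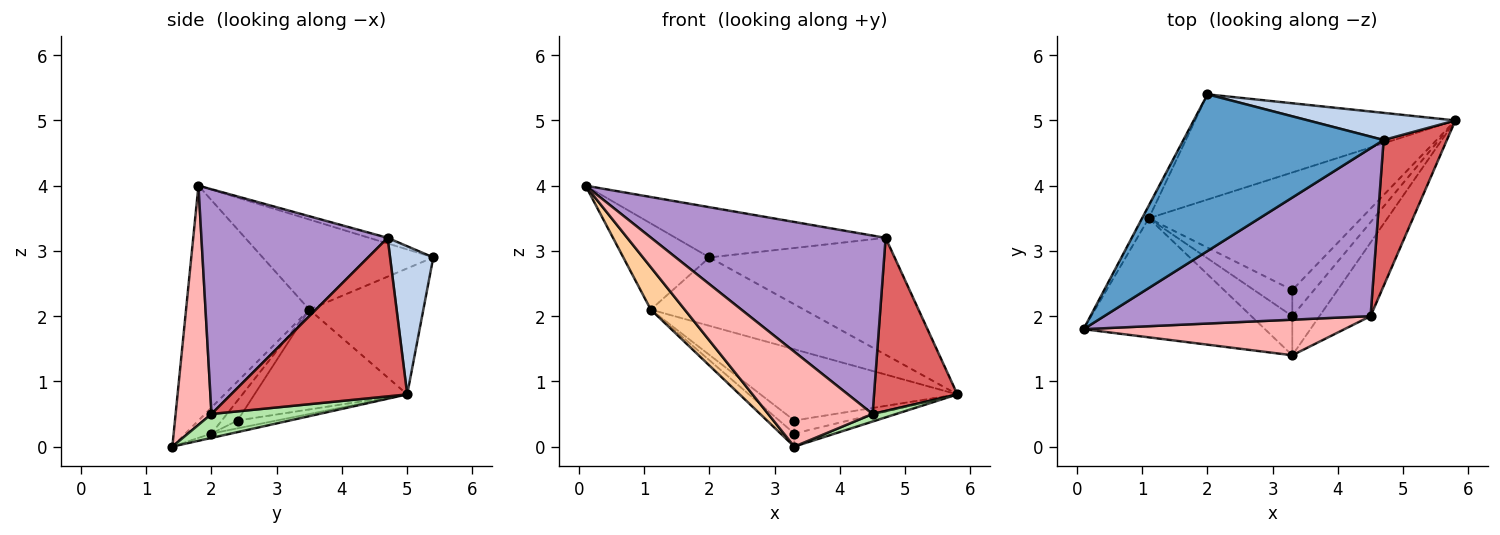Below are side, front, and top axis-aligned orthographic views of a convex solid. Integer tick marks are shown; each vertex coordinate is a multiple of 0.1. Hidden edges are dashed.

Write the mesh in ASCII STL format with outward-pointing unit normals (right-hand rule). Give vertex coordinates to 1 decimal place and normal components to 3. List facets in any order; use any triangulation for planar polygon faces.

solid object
 facet normal -0.027 0.305 0.952
  outer loop
   vertex 4.7 4.7 3.2
   vertex 2.0 5.4 2.9
   vertex 0.1 1.8 4.0
  endloop
 endfacet
 facet normal 0.222 0.950 0.220
  outer loop
   vertex 4.7 4.7 3.2
   vertex 5.8 5.0 0.8
   vertex 2.0 5.4 2.9
  endloop
 endfacet
 facet normal -0.891 0.450 -0.066
  outer loop
   vertex 1.1 3.5 2.1
   vertex 0.1 1.8 4.0
   vertex 2.0 5.4 2.9
  endloop
 endfacet
 facet normal -0.773 -0.213 -0.597
  outer loop
   vertex 1.1 3.5 2.1
   vertex 3.3 1.4 0.0
   vertex 0.1 1.8 4.0
  endloop
 endfacet
 facet normal -0.376 0.505 -0.777
  outer loop
   vertex 1.1 3.5 2.1
   vertex 2.0 5.4 2.9
   vertex 5.8 5.0 0.8
  endloop
 endfacet
 facet normal 0.422 -0.093 -0.902
  outer loop
   vertex 4.5 2.0 0.5
   vertex 3.3 1.4 0.0
   vertex 5.8 5.0 0.8
  endloop
 endfacet
 facet normal 0.850 -0.402 0.339
  outer loop
   vertex 4.5 2.0 0.5
   vertex 5.8 5.0 0.8
   vertex 4.7 4.7 3.2
  endloop
 endfacet
 facet normal 0.306 -0.891 0.334
  outer loop
   vertex 4.5 2.0 0.5
   vertex 0.1 1.8 4.0
   vertex 3.3 1.4 0.0
  endloop
 endfacet
 facet normal 0.501 -0.630 0.593
  outer loop
   vertex 4.5 2.0 0.5
   vertex 4.7 4.7 3.2
   vertex 0.1 1.8 4.0
  endloop
 endfacet
 facet normal -0.373 0.481 -0.794
  outer loop
   vertex 3.3 2.4 0.4
   vertex 1.1 3.5 2.1
   vertex 5.8 5.0 0.8
  endloop
 endfacet
 facet normal -0.517 0.271 -0.812
  outer loop
   vertex 3.3 2.0 0.2
   vertex 3.3 1.4 0.0
   vertex 1.1 3.5 2.1
  endloop
 endfacet
 facet normal -0.424 0.405 -0.810
  outer loop
   vertex 3.3 2.0 0.2
   vertex 1.1 3.5 2.1
   vertex 3.3 2.4 0.4
  endloop
 endfacet
 facet normal -0.150 0.313 -0.938
  outer loop
   vertex 3.3 2.0 0.2
   vertex 5.8 5.0 0.8
   vertex 3.3 1.4 0.0
  endloop
 endfacet
 facet normal -0.306 0.426 -0.851
  outer loop
   vertex 3.3 2.0 0.2
   vertex 3.3 2.4 0.4
   vertex 5.8 5.0 0.8
  endloop
 endfacet
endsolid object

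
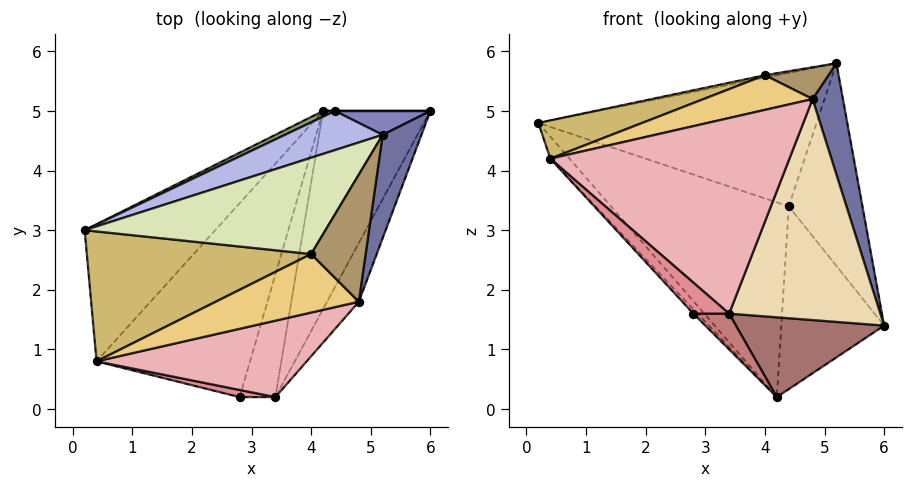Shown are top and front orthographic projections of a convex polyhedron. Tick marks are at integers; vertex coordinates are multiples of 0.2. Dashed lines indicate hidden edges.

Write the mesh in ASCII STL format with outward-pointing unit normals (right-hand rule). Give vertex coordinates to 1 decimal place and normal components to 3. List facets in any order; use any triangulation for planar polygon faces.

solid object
 facet normal 0.972 -0.173 0.161
  outer loop
   vertex 4.8 1.8 5.2
   vertex 6.0 5.0 1.4
   vertex 5.2 4.6 5.8
  endloop
 endfacet
 facet normal 0.145 0.983 0.116
  outer loop
   vertex 4.4 5.0 3.4
   vertex 5.2 4.6 5.8
   vertex 6.0 5.0 1.4
  endloop
 endfacet
 facet normal 0.000 1.000 0.000
  outer loop
   vertex 4.4 5.0 3.4
   vertex 6.0 5.0 1.4
   vertex 4.2 5.0 0.2
  endloop
 endfacet
 facet normal -0.341 0.902 0.264
  outer loop
   vertex 4.4 5.0 3.4
   vertex 0.2 3.0 4.8
   vertex 5.2 4.6 5.8
  endloop
 endfacet
 facet normal -0.423 0.906 0.026
  outer loop
   vertex 4.4 5.0 3.4
   vertex 4.2 5.0 0.2
   vertex 0.2 3.0 4.8
  endloop
 endfacet
 facet normal -0.772 0.101 -0.627
  outer loop
   vertex 0.4 0.8 4.2
   vertex 0.2 3.0 4.8
   vertex 4.2 5.0 0.2
  endloop
 endfacet
 facet normal -0.733 0.015 -0.680
  outer loop
   vertex 0.4 0.8 4.2
   vertex 4.2 5.0 0.2
   vertex 2.8 0.2 1.6
  endloop
 endfacet
 facet normal -0.204 0.024 0.979
  outer loop
   vertex 4.0 2.6 5.6
   vertex 5.2 4.6 5.8
   vertex 0.2 3.0 4.8
  endloop
 endfacet
 facet normal 0.236 -0.236 0.943
  outer loop
   vertex 4.0 2.6 5.6
   vertex 4.8 1.8 5.2
   vertex 5.2 4.6 5.8
  endloop
 endfacet
 facet normal -0.226 -0.275 0.934
  outer loop
   vertex 4.0 2.6 5.6
   vertex 0.2 3.0 4.8
   vertex 0.4 0.8 4.2
  endloop
 endfacet
 facet normal -0.079 -0.508 0.858
  outer loop
   vertex 4.0 2.6 5.6
   vertex 0.4 0.8 4.2
   vertex 4.8 1.8 5.2
  endloop
 endfacet
 facet normal 0.870 -0.477 -0.127
  outer loop
   vertex 3.4 0.2 1.6
   vertex 6.0 5.0 1.4
   vertex 4.8 1.8 5.2
  endloop
 endfacet
 facet normal 0.526 -0.318 -0.789
  outer loop
   vertex 3.4 0.2 1.6
   vertex 4.2 5.0 0.2
   vertex 6.0 5.0 1.4
  endloop
 endfacet
 facet normal 0.000 -0.280 -0.960
  outer loop
   vertex 3.4 0.2 1.6
   vertex 2.8 0.2 1.6
   vertex 4.2 5.0 0.2
  endloop
 endfacet
 facet normal 0.000 -0.974 0.225
  outer loop
   vertex 3.4 0.2 1.6
   vertex 0.4 0.8 4.2
   vertex 2.8 0.2 1.6
  endloop
 endfacet
 facet normal 0.128 -0.924 0.361
  outer loop
   vertex 3.4 0.2 1.6
   vertex 4.8 1.8 5.2
   vertex 0.4 0.8 4.2
  endloop
 endfacet
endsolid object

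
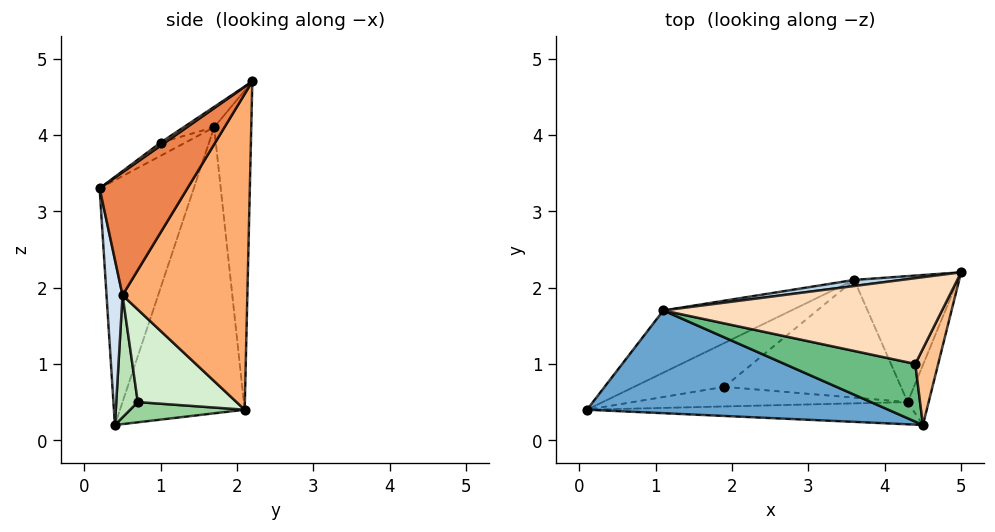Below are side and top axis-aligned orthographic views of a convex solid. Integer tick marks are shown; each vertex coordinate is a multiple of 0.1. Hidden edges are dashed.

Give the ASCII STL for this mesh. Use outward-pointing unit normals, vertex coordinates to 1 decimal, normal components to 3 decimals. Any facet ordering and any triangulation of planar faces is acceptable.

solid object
 facet normal -0.301 -0.879 0.370
  outer loop
   vertex 1.1 1.7 4.1
   vertex 0.1 0.4 0.2
   vertex 4.5 0.2 3.3
  endloop
 endfacet
 facet normal -0.420 0.888 -0.188
  outer loop
   vertex 1.1 1.7 4.1
   vertex 3.6 2.1 0.4
   vertex 0.1 0.4 0.2
  endloop
 endfacet
 facet normal -0.130 0.991 0.019
  outer loop
   vertex 1.1 1.7 4.1
   vertex 5.0 2.2 4.7
   vertex 3.6 2.1 0.4
  endloop
 endfacet
 facet normal 0.114 -0.968 -0.224
  outer loop
   vertex 4.3 0.5 1.9
   vertex 4.5 0.2 3.3
   vertex 0.1 0.4 0.2
  endloop
 endfacet
 facet normal 0.978 -0.128 -0.167
  outer loop
   vertex 4.3 0.5 1.9
   vertex 5.0 2.2 4.7
   vertex 4.5 0.2 3.3
  endloop
 endfacet
 facet normal 0.943 0.122 -0.310
  outer loop
   vertex 4.3 0.5 1.9
   vertex 3.6 2.1 0.4
   vertex 5.0 2.2 4.7
  endloop
 endfacet
 facet normal 0.107 -0.588 0.802
  outer loop
   vertex 4.4 1.0 3.9
   vertex 4.5 0.2 3.3
   vertex 5.0 2.2 4.7
  endloop
 endfacet
 facet normal -0.062 -0.532 0.844
  outer loop
   vertex 4.4 1.0 3.9
   vertex 5.0 2.2 4.7
   vertex 1.1 1.7 4.1
  endloop
 endfacet
 facet normal -0.080 -0.604 0.793
  outer loop
   vertex 4.4 1.0 3.9
   vertex 1.1 1.7 4.1
   vertex 4.5 0.2 3.3
  endloop
 endfacet
 facet normal 0.207 -0.318 -0.925
  outer loop
   vertex 1.9 0.7 0.5
   vertex 0.1 0.4 0.2
   vertex 3.6 2.1 0.4
  endloop
 endfacet
 facet normal 0.223 -0.836 -0.502
  outer loop
   vertex 1.9 0.7 0.5
   vertex 4.3 0.5 1.9
   vertex 0.1 0.4 0.2
  endloop
 endfacet
 facet normal 0.393 -0.531 -0.750
  outer loop
   vertex 1.9 0.7 0.5
   vertex 3.6 2.1 0.4
   vertex 4.3 0.5 1.9
  endloop
 endfacet
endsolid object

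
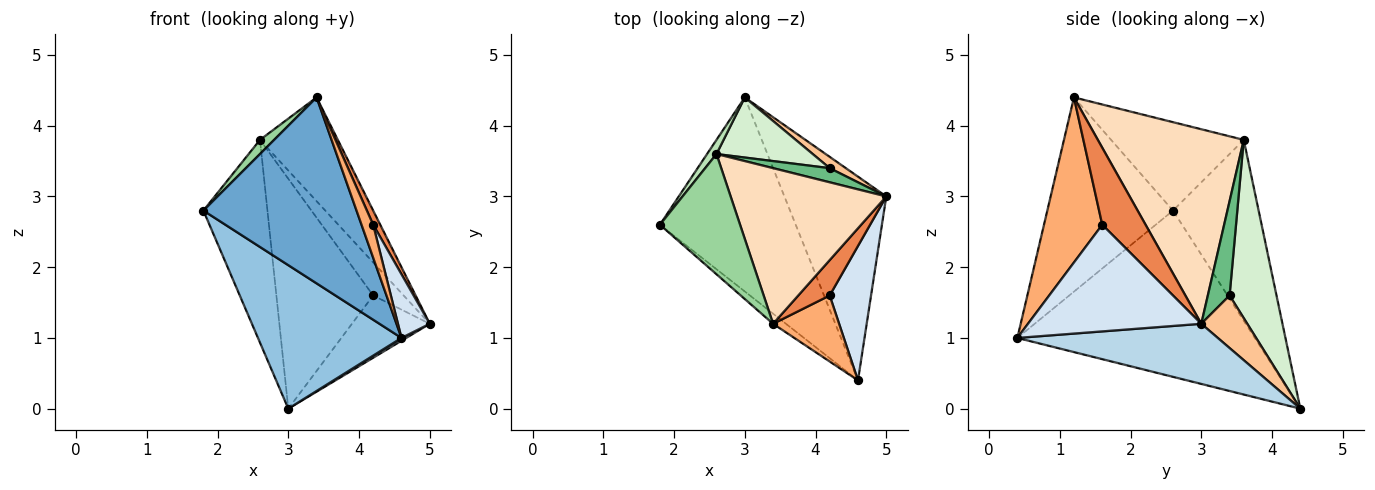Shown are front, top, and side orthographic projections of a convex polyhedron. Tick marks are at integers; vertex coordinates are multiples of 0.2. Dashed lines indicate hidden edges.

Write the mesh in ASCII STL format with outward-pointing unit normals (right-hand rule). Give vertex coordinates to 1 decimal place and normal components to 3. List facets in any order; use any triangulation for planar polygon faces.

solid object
 facet normal -0.634 -0.772 -0.042
  outer loop
   vertex 3.4 1.2 4.4
   vertex 1.8 2.6 2.8
   vertex 4.6 0.4 1.0
  endloop
 endfacet
 facet normal -0.701 -0.424 -0.573
  outer loop
   vertex 3.0 4.4 0.0
   vertex 4.6 0.4 1.0
   vertex 1.8 2.6 2.8
  endloop
 endfacet
 facet normal 0.508 -0.012 -0.861
  outer loop
   vertex 3.0 4.4 0.0
   vertex 5.0 3.0 1.2
   vertex 4.6 0.4 1.0
  endloop
 endfacet
 facet normal 0.919 -0.169 0.356
  outer loop
   vertex 4.2 1.6 2.6
   vertex 4.6 0.4 1.0
   vertex 5.0 3.0 1.2
  endloop
 endfacet
 facet normal 0.915 -0.149 0.374
  outer loop
   vertex 4.2 1.6 2.6
   vertex 5.0 3.0 1.2
   vertex 3.4 1.2 4.4
  endloop
 endfacet
 facet normal 0.913 -0.183 0.365
  outer loop
   vertex 4.2 1.6 2.6
   vertex 3.4 1.2 4.4
   vertex 4.6 0.4 1.0
  endloop
 endfacet
 facet normal 0.503 0.851 0.155
  outer loop
   vertex 4.2 3.4 1.6
   vertex 5.0 3.0 1.2
   vertex 3.0 4.4 0.0
  endloop
 endfacet
 facet normal 0.721 0.384 0.577
  outer loop
   vertex 2.6 3.6 3.8
   vertex 3.4 1.2 4.4
   vertex 5.0 3.0 1.2
  endloop
 endfacet
 facet normal 0.549 0.768 0.329
  outer loop
   vertex 2.6 3.6 3.8
   vertex 5.0 3.0 1.2
   vertex 4.2 3.4 1.6
  endloop
 endfacet
 facet normal -0.739 -0.079 0.670
  outer loop
   vertex 2.6 3.6 3.8
   vertex 1.8 2.6 2.8
   vertex 3.4 1.2 4.4
  endloop
 endfacet
 facet normal -0.800 0.598 0.042
  outer loop
   vertex 2.6 3.6 3.8
   vertex 3.0 4.4 0.0
   vertex 1.8 2.6 2.8
  endloop
 endfacet
 facet normal 0.425 0.876 0.229
  outer loop
   vertex 2.6 3.6 3.8
   vertex 4.2 3.4 1.6
   vertex 3.0 4.4 0.0
  endloop
 endfacet
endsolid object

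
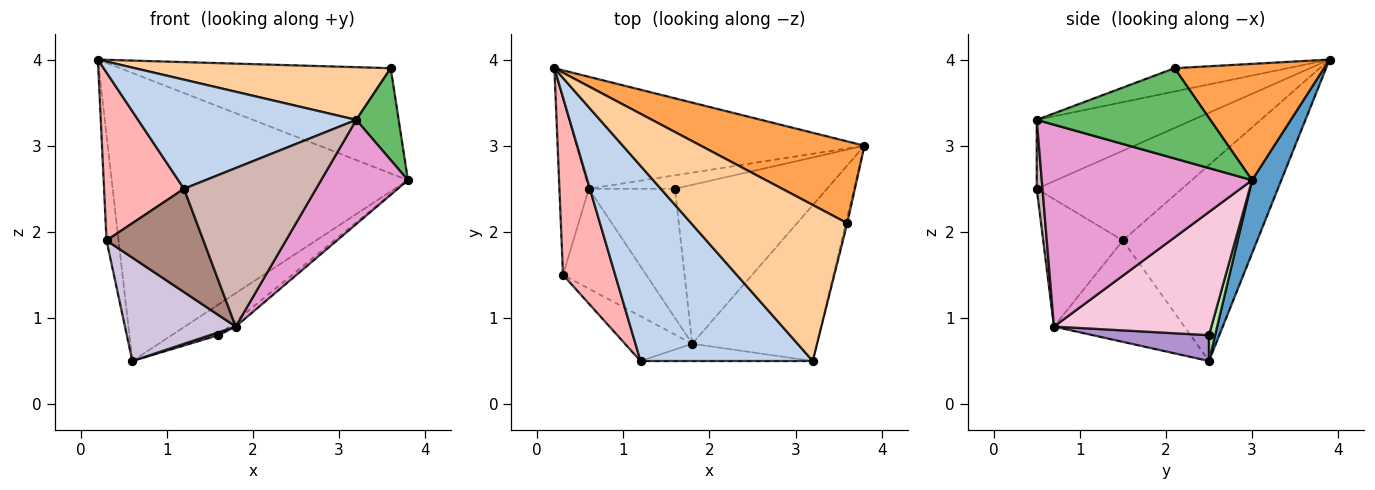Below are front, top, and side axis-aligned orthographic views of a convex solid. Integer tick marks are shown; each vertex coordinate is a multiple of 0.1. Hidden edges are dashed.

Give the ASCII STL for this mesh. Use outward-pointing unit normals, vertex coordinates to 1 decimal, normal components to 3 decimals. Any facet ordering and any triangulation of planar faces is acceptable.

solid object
 facet normal 0.092 0.928 -0.361
  outer loop
   vertex 0.6 2.5 0.5
   vertex 0.2 3.9 4.0
   vertex 3.8 3.0 2.6
  endloop
 endfacet
 facet normal -0.330 -0.461 0.824
  outer loop
   vertex 1.2 0.5 2.5
   vertex 3.2 0.5 3.3
   vertex 0.2 3.9 4.0
  endloop
 endfacet
 facet normal 0.400 0.724 0.563
  outer loop
   vertex 3.6 2.1 3.9
   vertex 3.8 3.0 2.6
   vertex 0.2 3.9 4.0
  endloop
 endfacet
 facet normal -0.140 -0.317 0.938
  outer loop
   vertex 3.6 2.1 3.9
   vertex 0.2 3.9 4.0
   vertex 3.2 0.5 3.3
  endloop
 endfacet
 facet normal 0.971 -0.237 -0.015
  outer loop
   vertex 3.6 2.1 3.9
   vertex 3.2 0.5 3.3
   vertex 3.8 3.0 2.6
  endloop
 endfacet
 facet normal 0.120 0.909 -0.399
  outer loop
   vertex 1.6 2.5 0.8
   vertex 0.6 2.5 0.5
   vertex 3.8 3.0 2.6
  endloop
 endfacet
 facet normal -0.985 0.088 -0.148
  outer loop
   vertex 0.3 1.5 1.9
   vertex 0.2 3.9 4.0
   vertex 0.6 2.5 0.5
  endloop
 endfacet
 facet normal -0.780 -0.430 0.454
  outer loop
   vertex 0.3 1.5 1.9
   vertex 1.2 0.5 2.5
   vertex 0.2 3.9 4.0
  endloop
 endfacet
 facet normal 0.287 -0.021 -0.958
  outer loop
   vertex 1.8 0.7 0.9
   vertex 0.6 2.5 0.5
   vertex 1.6 2.5 0.8
  endloop
 endfacet
 facet normal -0.646 -0.549 -0.530
  outer loop
   vertex 1.8 0.7 0.9
   vertex 0.3 1.5 1.9
   vertex 0.6 2.5 0.5
  endloop
 endfacet
 facet normal -0.602 -0.732 -0.317
  outer loop
   vertex 1.8 0.7 0.9
   vertex 1.2 0.5 2.5
   vertex 0.3 1.5 1.9
  endloop
 endfacet
 facet normal 0.043 -0.993 -0.108
  outer loop
   vertex 1.8 0.7 0.9
   vertex 3.2 0.5 3.3
   vertex 1.2 0.5 2.5
  endloop
 endfacet
 facet normal 0.803 -0.331 -0.496
  outer loop
   vertex 1.8 0.7 0.9
   vertex 3.8 3.0 2.6
   vertex 3.2 0.5 3.3
  endloop
 endfacet
 facet normal 0.629 0.027 -0.777
  outer loop
   vertex 1.8 0.7 0.9
   vertex 1.6 2.5 0.8
   vertex 3.8 3.0 2.6
  endloop
 endfacet
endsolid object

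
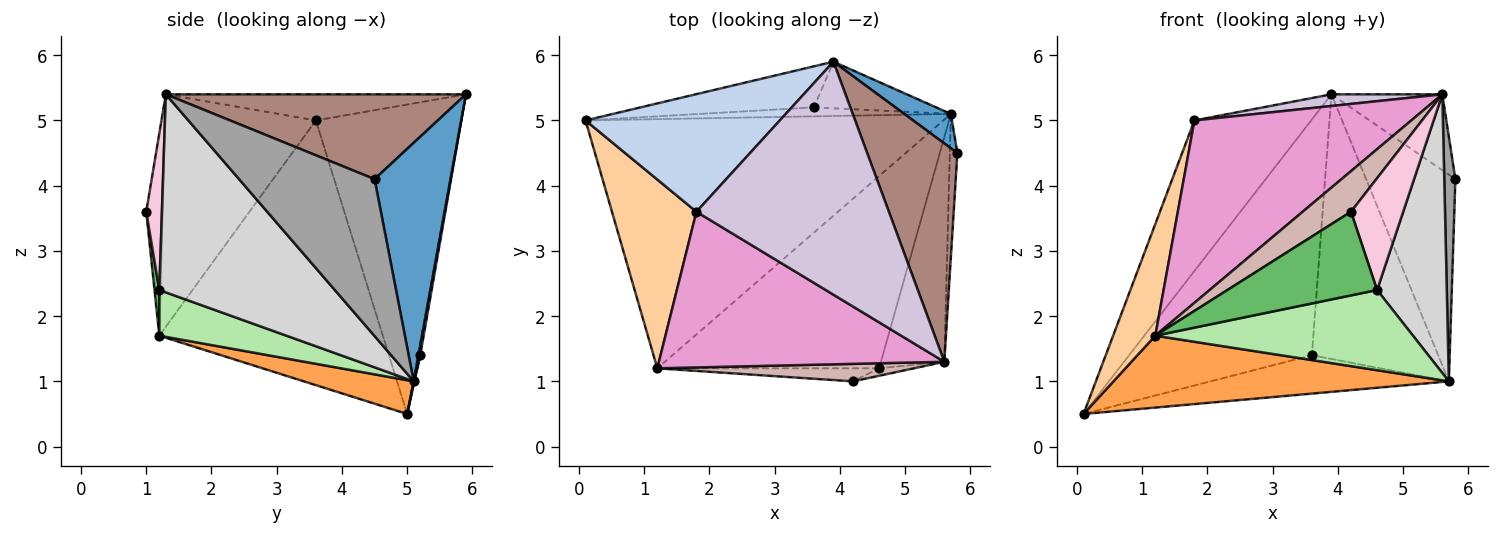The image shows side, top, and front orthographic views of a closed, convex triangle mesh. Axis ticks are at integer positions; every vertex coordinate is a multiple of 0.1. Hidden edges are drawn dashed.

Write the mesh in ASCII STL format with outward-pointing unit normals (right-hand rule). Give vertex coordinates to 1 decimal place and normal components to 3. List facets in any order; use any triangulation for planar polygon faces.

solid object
 facet normal 0.643 0.756 0.126
  outer loop
   vertex 5.7 5.1 1.0
   vertex 3.9 5.9 5.4
   vertex 5.8 4.5 4.1
  endloop
 endfacet
 facet normal -0.700 0.563 0.440
  outer loop
   vertex 1.8 3.6 5.0
   vertex 3.9 5.9 5.4
   vertex 0.1 5.0 0.5
  endloop
 endfacet
 facet normal 0.090 -0.276 -0.957
  outer loop
   vertex 1.2 1.2 1.7
   vertex 0.1 5.0 0.5
   vertex 5.7 5.1 1.0
  endloop
 endfacet
 facet normal -0.938 -0.177 0.299
  outer loop
   vertex 1.2 1.2 1.7
   vertex 1.8 3.6 5.0
   vertex 0.1 5.0 0.5
  endloop
 endfacet
 facet normal 0.032 -0.988 -0.154
  outer loop
   vertex 4.6 1.2 2.4
   vertex 4.2 1.0 3.6
   vertex 1.2 1.2 1.7
  endloop
 endfacet
 facet normal 0.187 -0.378 -0.907
  outer loop
   vertex 4.6 1.2 2.4
   vertex 1.2 1.2 1.7
   vertex 5.7 5.1 1.0
  endloop
 endfacet
 facet normal -0.012 0.985 -0.171
  outer loop
   vertex 3.6 5.2 1.4
   vertex 0.1 5.0 0.5
   vertex 3.9 5.9 5.4
  endloop
 endfacet
 facet normal 0.003 0.974 -0.228
  outer loop
   vertex 3.6 5.2 1.4
   vertex 5.7 5.1 1.0
   vertex 0.1 5.0 0.5
  endloop
 endfacet
 facet normal 0.014 0.985 -0.173
  outer loop
   vertex 3.6 5.2 1.4
   vertex 3.9 5.9 5.4
   vertex 5.7 5.1 1.0
  endloop
 endfacet
 facet normal -0.134 -0.050 0.990
  outer loop
   vertex 5.6 1.3 5.4
   vertex 3.9 5.9 5.4
   vertex 1.8 3.6 5.0
  endloop
 endfacet
 facet normal 0.664 0.245 0.706
  outer loop
   vertex 5.6 1.3 5.4
   vertex 5.8 4.5 4.1
   vertex 3.9 5.9 5.4
  endloop
 endfacet
 facet normal -0.298 -0.877 0.378
  outer loop
   vertex 5.6 1.3 5.4
   vertex 1.2 1.2 1.7
   vertex 4.2 1.0 3.6
  endloop
 endfacet
 facet normal -0.467 -0.672 0.574
  outer loop
   vertex 5.6 1.3 5.4
   vertex 1.8 3.6 5.0
   vertex 1.2 1.2 1.7
  endloop
 endfacet
 facet normal 0.287 -0.956 -0.064
  outer loop
   vertex 5.6 1.3 5.4
   vertex 4.2 1.0 3.6
   vertex 4.6 1.2 2.4
  endloop
 endfacet
 facet normal 0.996 -0.082 -0.048
  outer loop
   vertex 5.6 1.3 5.4
   vertex 5.7 5.1 1.0
   vertex 5.8 4.5 4.1
  endloop
 endfacet
 facet normal 0.891 -0.354 -0.285
  outer loop
   vertex 5.6 1.3 5.4
   vertex 4.6 1.2 2.4
   vertex 5.7 5.1 1.0
  endloop
 endfacet
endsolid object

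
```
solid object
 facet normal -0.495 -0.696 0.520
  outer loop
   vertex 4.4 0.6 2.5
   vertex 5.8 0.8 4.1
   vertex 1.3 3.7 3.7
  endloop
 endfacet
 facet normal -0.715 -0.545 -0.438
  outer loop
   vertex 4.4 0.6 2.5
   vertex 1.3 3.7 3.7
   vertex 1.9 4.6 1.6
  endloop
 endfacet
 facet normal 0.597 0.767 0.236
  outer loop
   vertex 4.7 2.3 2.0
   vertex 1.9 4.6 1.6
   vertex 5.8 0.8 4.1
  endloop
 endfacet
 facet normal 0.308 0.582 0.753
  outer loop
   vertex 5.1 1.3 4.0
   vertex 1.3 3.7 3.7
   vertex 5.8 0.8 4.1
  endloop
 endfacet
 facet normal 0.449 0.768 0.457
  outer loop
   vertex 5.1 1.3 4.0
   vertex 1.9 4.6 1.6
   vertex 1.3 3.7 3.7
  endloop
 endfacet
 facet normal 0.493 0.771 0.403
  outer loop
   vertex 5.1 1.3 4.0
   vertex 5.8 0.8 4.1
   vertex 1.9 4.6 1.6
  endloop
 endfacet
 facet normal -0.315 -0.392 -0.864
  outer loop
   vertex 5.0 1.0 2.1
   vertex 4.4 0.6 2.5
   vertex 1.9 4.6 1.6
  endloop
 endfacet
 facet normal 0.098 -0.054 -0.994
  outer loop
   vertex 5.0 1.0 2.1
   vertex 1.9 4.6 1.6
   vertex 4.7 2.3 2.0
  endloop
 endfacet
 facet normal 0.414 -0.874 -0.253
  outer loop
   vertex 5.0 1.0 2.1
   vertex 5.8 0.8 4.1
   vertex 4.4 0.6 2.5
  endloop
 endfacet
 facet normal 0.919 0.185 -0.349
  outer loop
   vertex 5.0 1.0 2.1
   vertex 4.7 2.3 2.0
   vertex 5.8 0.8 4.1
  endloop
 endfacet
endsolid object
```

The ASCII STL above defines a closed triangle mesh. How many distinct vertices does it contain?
7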